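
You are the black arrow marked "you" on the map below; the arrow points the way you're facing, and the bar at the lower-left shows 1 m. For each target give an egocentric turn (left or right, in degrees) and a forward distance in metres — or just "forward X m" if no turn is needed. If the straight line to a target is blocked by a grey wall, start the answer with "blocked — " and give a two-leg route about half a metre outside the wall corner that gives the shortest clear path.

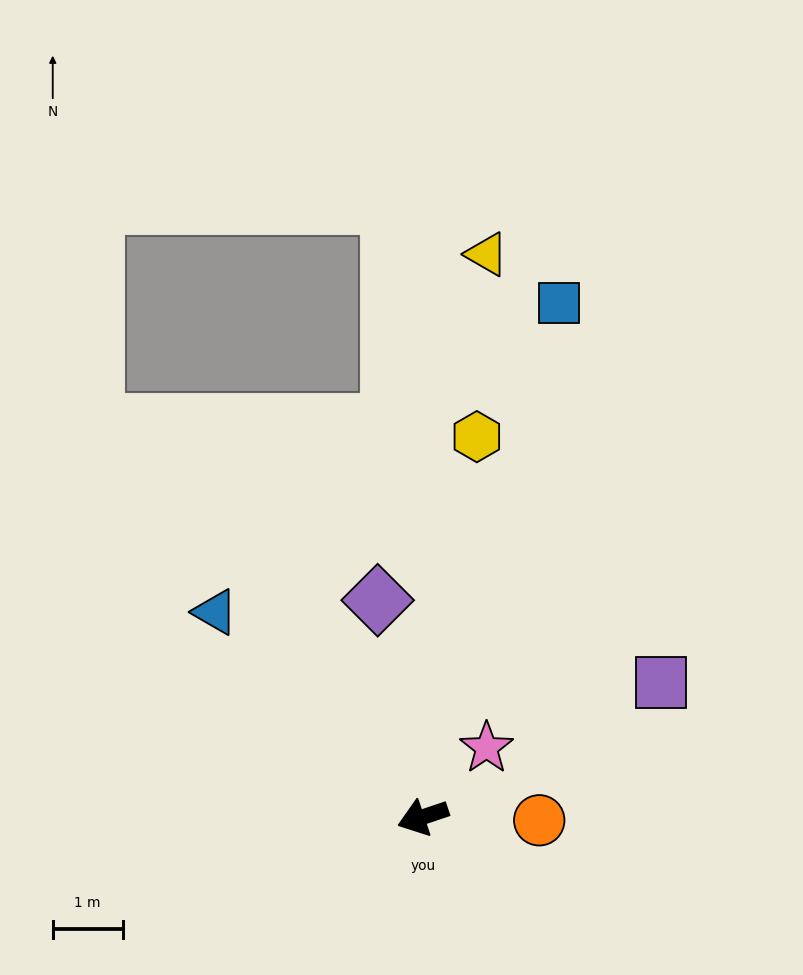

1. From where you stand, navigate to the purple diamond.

turn right 97°, forward 3.2 m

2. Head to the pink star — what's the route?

turn right 151°, forward 1.3 m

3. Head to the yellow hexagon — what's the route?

turn right 117°, forward 5.5 m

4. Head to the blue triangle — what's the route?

turn right 63°, forward 4.2 m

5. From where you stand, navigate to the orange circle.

turn left 160°, forward 1.7 m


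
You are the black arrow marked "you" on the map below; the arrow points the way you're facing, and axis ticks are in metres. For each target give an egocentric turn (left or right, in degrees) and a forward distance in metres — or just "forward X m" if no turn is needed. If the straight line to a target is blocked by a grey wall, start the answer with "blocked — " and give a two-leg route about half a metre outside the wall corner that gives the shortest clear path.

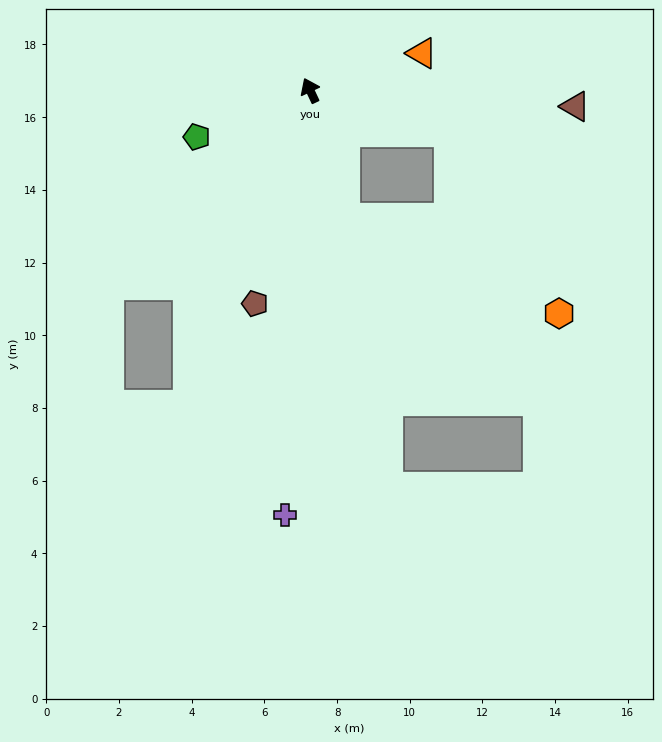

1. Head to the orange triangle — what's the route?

turn right 97°, forward 3.2 m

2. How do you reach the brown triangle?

turn right 119°, forward 7.3 m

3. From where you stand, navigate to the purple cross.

turn left 151°, forward 11.7 m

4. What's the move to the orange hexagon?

blocked — turn right 132°, forward 4.0 m, then turn right 42°, forward 5.8 m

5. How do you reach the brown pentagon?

turn left 140°, forward 6.1 m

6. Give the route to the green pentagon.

turn left 87°, forward 3.4 m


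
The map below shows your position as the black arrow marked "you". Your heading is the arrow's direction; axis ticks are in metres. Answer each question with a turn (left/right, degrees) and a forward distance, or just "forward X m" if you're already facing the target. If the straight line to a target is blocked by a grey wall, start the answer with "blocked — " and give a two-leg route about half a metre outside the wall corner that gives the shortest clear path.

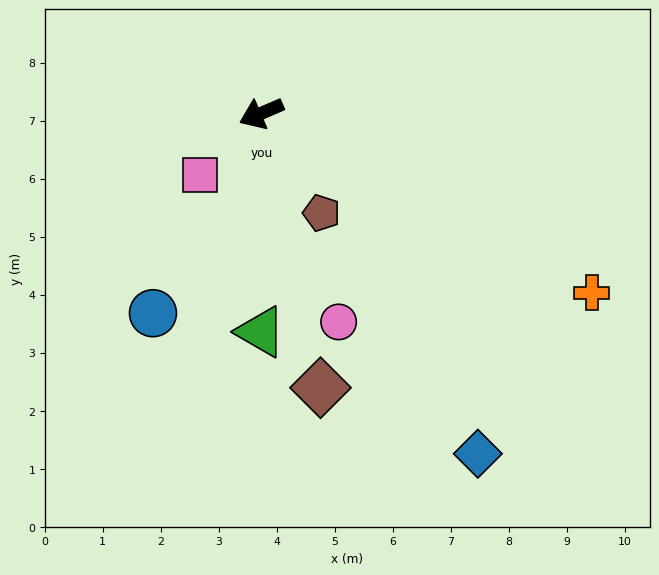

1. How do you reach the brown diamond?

turn left 79°, forward 4.8 m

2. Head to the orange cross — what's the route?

turn left 128°, forward 6.5 m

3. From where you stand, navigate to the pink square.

turn left 22°, forward 1.5 m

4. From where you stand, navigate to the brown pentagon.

turn left 98°, forward 2.0 m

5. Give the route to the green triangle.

turn left 67°, forward 3.8 m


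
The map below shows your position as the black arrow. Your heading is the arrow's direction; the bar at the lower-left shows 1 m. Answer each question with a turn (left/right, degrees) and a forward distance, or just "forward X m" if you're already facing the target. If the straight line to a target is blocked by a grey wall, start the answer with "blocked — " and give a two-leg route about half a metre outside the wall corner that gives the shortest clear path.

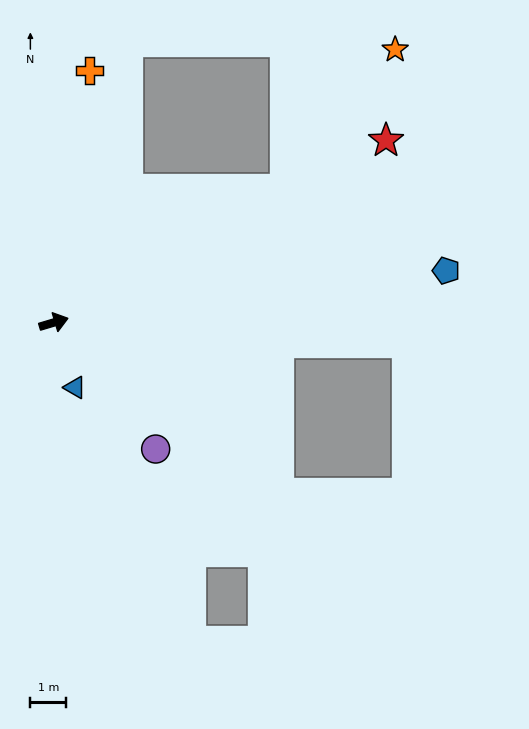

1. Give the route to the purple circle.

turn right 68°, forward 4.5 m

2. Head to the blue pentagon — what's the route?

turn right 9°, forward 11.0 m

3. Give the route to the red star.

turn left 12°, forward 10.6 m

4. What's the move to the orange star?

blocked — turn left 13°, forward 7.4 m, then turn left 22°, forward 5.0 m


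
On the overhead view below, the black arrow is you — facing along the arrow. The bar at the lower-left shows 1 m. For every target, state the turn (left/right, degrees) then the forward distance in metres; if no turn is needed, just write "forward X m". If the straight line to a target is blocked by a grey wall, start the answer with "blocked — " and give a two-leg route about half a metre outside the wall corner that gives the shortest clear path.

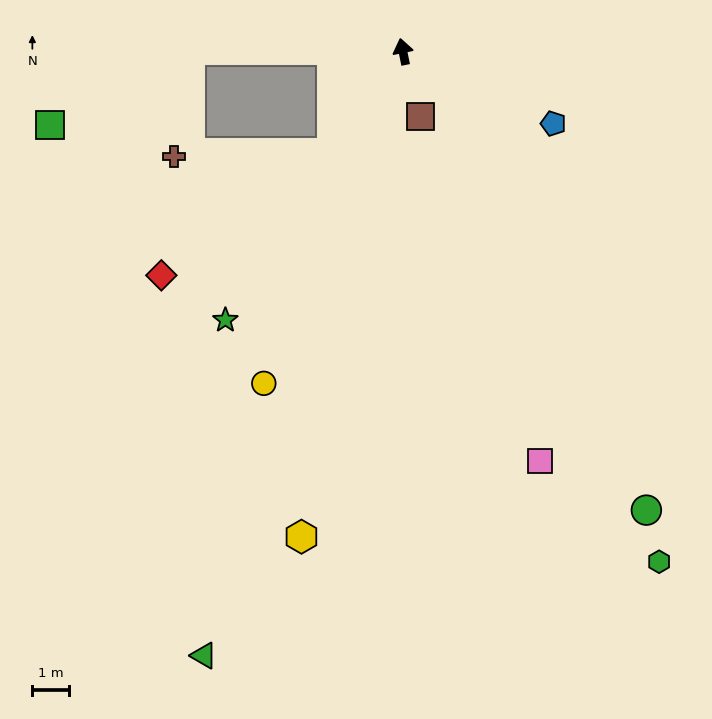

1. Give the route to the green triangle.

turn left 150°, forward 17.6 m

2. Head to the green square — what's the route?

blocked — turn left 78°, forward 5.9 m, then turn left 29°, forward 4.4 m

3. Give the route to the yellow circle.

turn left 146°, forward 9.9 m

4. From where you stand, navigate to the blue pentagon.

turn right 127°, forward 4.6 m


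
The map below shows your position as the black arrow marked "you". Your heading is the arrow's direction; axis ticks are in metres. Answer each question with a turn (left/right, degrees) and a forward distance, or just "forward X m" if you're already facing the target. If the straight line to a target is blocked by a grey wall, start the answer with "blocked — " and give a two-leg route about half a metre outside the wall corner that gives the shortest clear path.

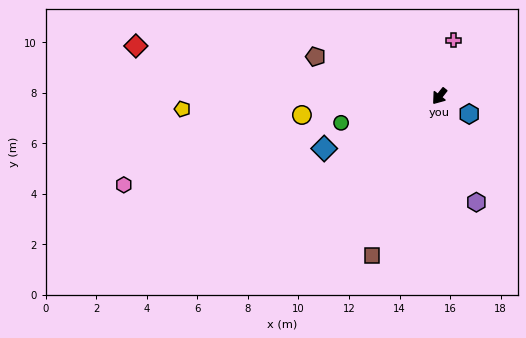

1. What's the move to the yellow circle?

turn right 44°, forward 5.5 m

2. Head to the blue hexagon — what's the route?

turn left 98°, forward 1.4 m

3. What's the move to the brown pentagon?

turn right 69°, forward 5.1 m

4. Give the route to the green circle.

turn right 36°, forward 4.0 m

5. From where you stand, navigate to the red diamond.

turn right 61°, forward 12.2 m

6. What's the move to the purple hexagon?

turn left 58°, forward 4.4 m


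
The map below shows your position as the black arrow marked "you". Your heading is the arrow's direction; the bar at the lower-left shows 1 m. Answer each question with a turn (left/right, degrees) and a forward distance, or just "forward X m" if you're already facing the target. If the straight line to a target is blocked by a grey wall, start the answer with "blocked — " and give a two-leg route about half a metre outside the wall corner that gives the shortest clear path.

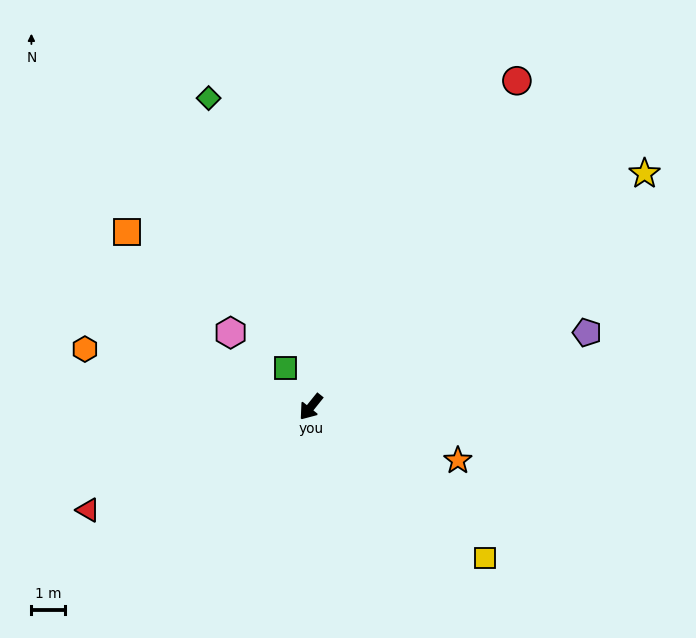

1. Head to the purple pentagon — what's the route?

turn left 144°, forward 8.4 m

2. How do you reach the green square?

turn right 108°, forward 1.4 m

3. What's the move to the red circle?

turn right 173°, forward 11.3 m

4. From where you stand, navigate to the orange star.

turn left 109°, forward 4.6 m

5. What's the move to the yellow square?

turn left 88°, forward 6.8 m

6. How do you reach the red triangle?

turn right 26°, forward 7.2 m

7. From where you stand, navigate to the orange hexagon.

turn right 66°, forward 6.9 m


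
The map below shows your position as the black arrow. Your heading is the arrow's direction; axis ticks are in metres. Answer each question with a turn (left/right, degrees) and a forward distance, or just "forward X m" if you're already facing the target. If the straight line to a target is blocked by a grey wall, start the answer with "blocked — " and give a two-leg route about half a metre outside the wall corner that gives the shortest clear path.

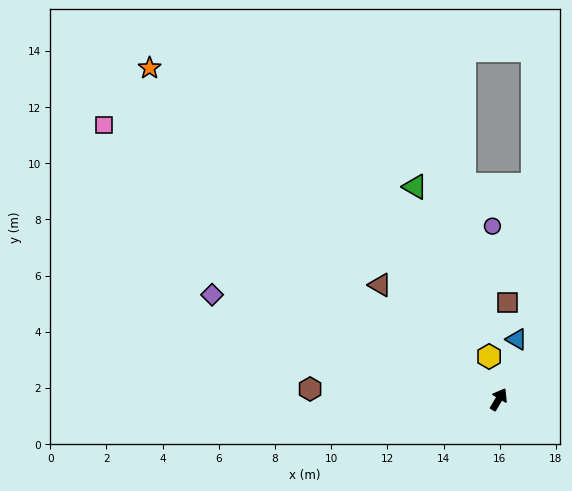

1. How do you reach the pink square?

turn left 86°, forward 17.1 m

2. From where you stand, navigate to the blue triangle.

turn left 14°, forward 2.2 m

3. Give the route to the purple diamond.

turn left 101°, forward 10.9 m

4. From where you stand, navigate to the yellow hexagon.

turn left 43°, forward 1.6 m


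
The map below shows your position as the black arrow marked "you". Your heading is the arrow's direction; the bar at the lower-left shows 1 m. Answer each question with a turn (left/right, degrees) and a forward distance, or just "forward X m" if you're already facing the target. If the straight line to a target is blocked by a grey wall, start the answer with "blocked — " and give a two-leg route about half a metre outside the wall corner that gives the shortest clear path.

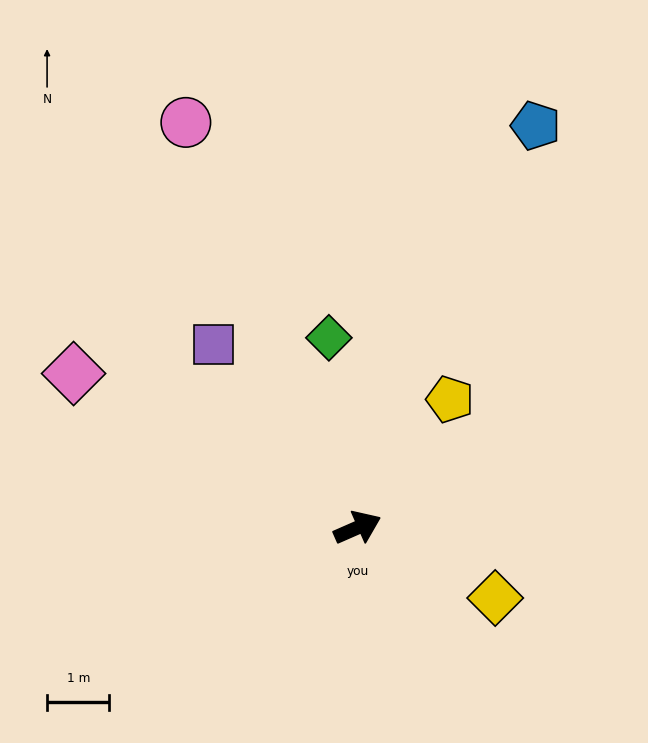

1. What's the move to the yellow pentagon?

turn left 31°, forward 2.5 m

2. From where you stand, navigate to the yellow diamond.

turn right 51°, forward 2.5 m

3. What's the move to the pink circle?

turn left 89°, forward 7.1 m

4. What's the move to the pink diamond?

turn left 128°, forward 5.2 m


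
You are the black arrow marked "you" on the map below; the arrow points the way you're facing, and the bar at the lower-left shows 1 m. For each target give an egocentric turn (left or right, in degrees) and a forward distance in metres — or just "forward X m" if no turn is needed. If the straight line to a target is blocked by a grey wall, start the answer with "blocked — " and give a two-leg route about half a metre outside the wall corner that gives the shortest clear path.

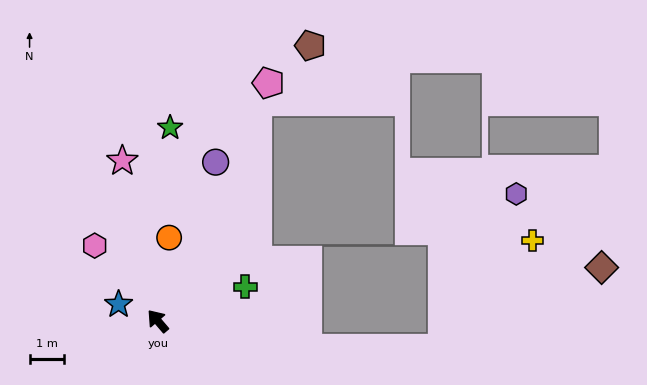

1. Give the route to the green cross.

turn right 109°, forward 2.8 m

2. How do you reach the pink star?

turn right 28°, forward 4.8 m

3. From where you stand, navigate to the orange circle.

turn right 48°, forward 2.5 m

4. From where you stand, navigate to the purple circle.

turn right 61°, forward 5.0 m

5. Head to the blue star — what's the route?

turn left 27°, forward 1.2 m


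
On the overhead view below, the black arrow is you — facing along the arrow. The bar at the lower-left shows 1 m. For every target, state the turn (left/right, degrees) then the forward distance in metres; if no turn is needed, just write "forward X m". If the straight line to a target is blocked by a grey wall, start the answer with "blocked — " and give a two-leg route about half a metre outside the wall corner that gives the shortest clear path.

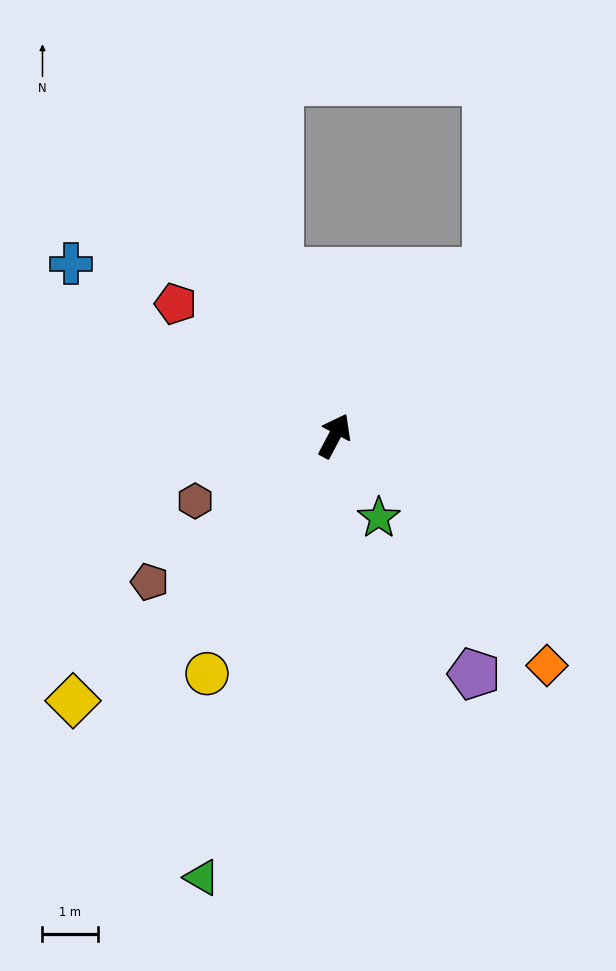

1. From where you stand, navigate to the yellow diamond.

turn left 163°, forward 6.7 m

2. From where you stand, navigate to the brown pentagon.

turn left 156°, forward 4.3 m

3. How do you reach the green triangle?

turn right 169°, forward 8.3 m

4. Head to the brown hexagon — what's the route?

turn left 143°, forward 2.8 m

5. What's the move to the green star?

turn right 124°, forward 1.7 m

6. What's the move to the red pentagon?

turn left 78°, forward 3.7 m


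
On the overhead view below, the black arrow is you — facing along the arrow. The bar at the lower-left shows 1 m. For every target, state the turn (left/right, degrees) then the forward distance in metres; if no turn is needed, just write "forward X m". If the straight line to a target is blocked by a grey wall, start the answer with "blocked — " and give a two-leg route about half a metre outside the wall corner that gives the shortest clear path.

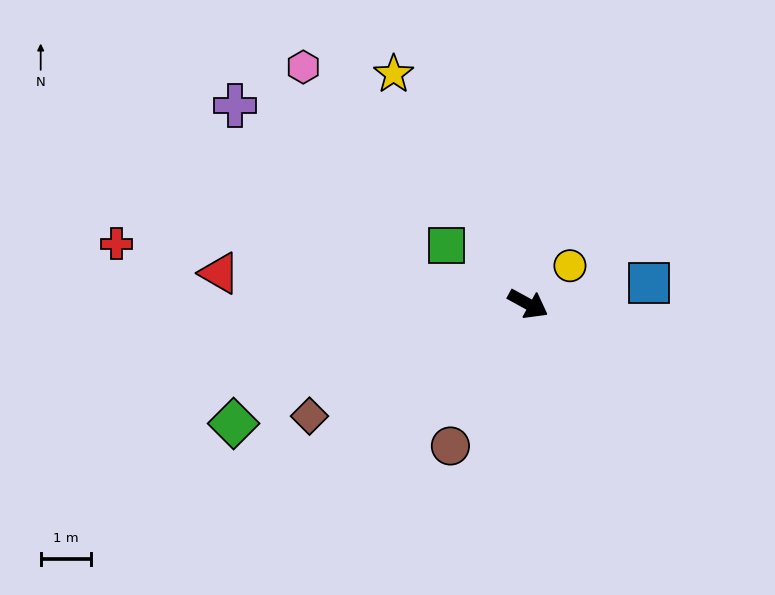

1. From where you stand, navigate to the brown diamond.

turn right 124°, forward 4.9 m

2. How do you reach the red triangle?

turn right 157°, forward 6.2 m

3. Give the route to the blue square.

turn left 39°, forward 2.4 m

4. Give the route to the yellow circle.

turn left 71°, forward 1.1 m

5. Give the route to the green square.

turn left 173°, forward 2.0 m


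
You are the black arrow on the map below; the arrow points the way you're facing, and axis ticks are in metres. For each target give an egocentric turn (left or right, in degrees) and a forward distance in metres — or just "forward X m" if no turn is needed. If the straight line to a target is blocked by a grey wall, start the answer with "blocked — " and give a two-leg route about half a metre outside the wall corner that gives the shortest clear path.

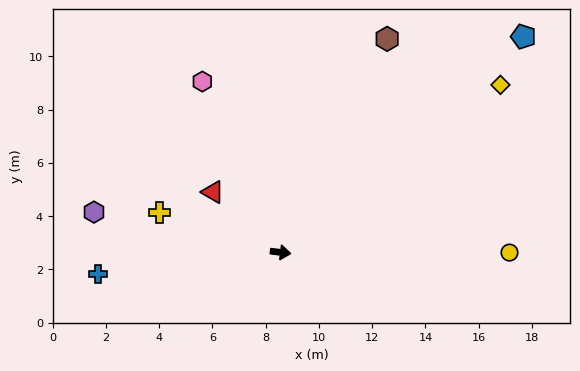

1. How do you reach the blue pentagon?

turn left 49°, forward 12.2 m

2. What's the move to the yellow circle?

turn left 7°, forward 8.6 m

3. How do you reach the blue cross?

turn right 166°, forward 6.9 m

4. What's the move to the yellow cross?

turn left 169°, forward 4.8 m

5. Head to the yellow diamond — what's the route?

turn left 44°, forward 10.4 m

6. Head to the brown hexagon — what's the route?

turn left 70°, forward 9.0 m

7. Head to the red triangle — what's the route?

turn left 145°, forward 3.4 m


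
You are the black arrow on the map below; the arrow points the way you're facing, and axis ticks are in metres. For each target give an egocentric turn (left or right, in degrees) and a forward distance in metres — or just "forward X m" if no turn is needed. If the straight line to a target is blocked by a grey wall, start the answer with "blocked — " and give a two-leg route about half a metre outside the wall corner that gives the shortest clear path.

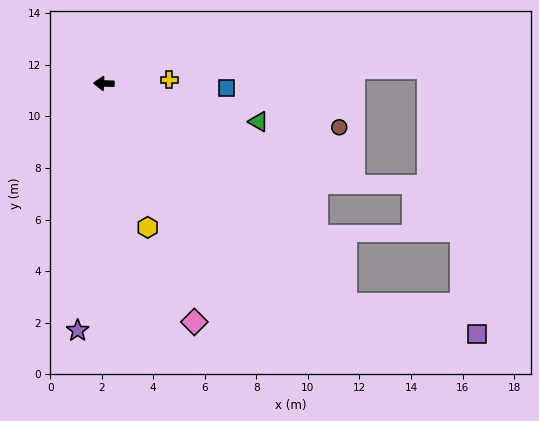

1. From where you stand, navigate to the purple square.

blocked — turn left 140°, forward 12.7 m, then turn left 29°, forward 5.2 m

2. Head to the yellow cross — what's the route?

turn right 175°, forward 2.5 m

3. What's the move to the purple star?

turn left 86°, forward 9.6 m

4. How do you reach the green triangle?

turn left 168°, forward 6.2 m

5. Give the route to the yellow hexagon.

turn left 109°, forward 5.8 m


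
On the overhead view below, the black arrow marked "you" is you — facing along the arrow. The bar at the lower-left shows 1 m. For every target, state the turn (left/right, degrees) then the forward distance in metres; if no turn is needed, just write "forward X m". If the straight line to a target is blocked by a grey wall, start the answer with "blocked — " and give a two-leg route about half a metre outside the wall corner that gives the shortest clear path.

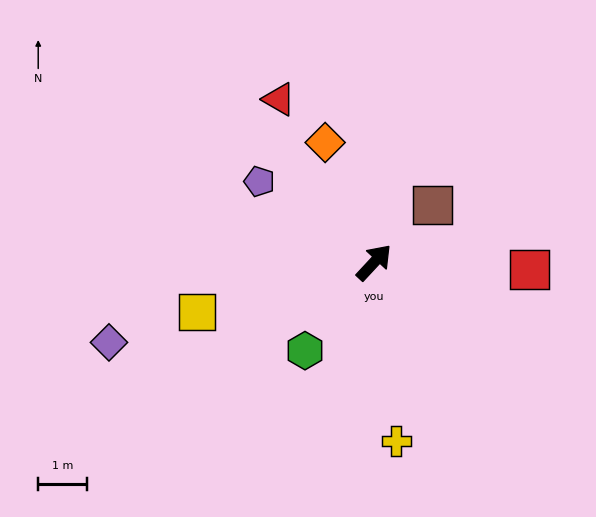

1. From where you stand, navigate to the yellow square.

turn left 148°, forward 3.8 m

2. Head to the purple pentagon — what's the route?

turn left 98°, forward 2.9 m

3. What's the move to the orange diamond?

turn left 65°, forward 2.7 m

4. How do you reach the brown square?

turn right 3°, forward 1.7 m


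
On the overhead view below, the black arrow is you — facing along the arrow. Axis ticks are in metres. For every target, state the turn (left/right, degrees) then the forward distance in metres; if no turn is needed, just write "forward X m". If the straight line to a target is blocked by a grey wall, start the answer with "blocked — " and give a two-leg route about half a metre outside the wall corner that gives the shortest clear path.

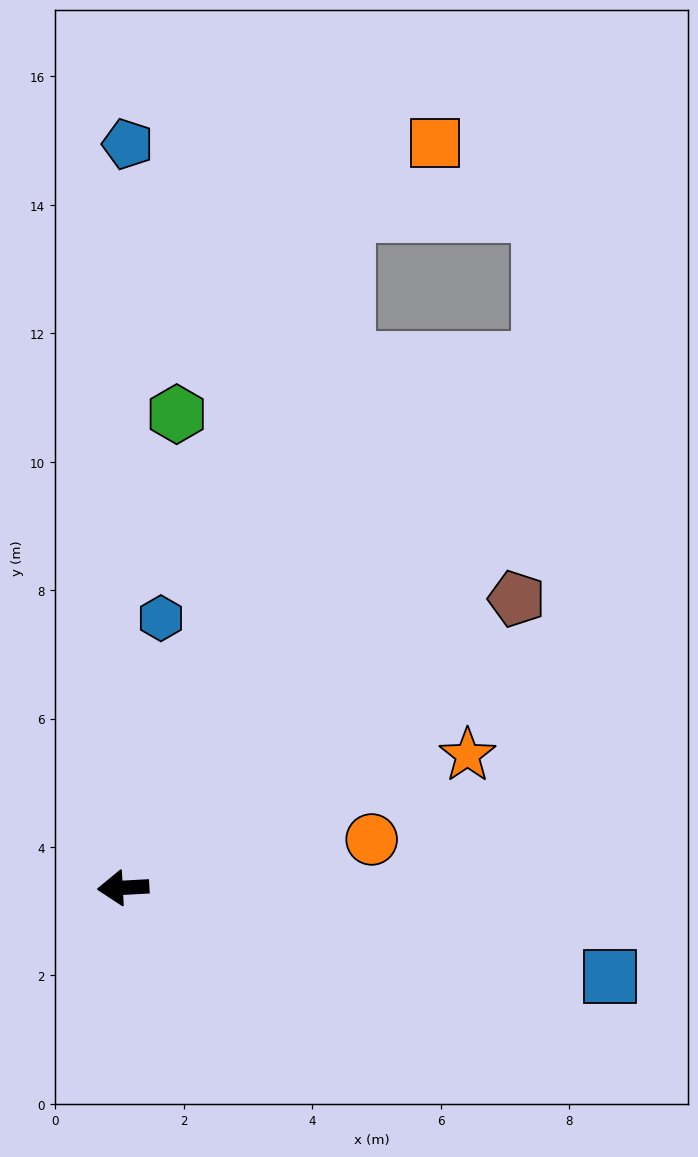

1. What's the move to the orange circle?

turn right 172°, forward 3.9 m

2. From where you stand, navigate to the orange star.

turn right 162°, forward 5.7 m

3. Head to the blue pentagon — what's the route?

turn right 93°, forward 11.6 m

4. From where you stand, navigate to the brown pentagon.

turn right 147°, forward 7.6 m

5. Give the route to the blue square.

turn left 167°, forward 7.7 m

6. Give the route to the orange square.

blocked — turn right 112°, forward 11.0 m, then turn right 31°, forward 1.8 m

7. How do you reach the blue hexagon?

turn right 101°, forward 4.2 m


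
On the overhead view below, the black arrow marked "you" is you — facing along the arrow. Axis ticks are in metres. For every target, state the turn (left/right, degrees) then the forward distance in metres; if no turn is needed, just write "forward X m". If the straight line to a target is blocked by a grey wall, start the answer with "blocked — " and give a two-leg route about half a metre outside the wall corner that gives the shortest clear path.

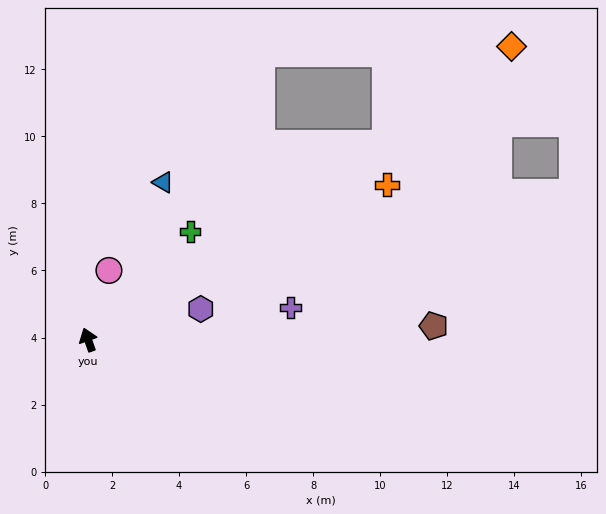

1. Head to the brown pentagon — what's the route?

turn right 107°, forward 10.3 m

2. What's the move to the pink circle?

turn right 36°, forward 2.2 m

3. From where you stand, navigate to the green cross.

turn right 63°, forward 4.4 m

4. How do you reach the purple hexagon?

turn right 94°, forward 3.5 m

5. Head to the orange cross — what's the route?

turn right 82°, forward 10.0 m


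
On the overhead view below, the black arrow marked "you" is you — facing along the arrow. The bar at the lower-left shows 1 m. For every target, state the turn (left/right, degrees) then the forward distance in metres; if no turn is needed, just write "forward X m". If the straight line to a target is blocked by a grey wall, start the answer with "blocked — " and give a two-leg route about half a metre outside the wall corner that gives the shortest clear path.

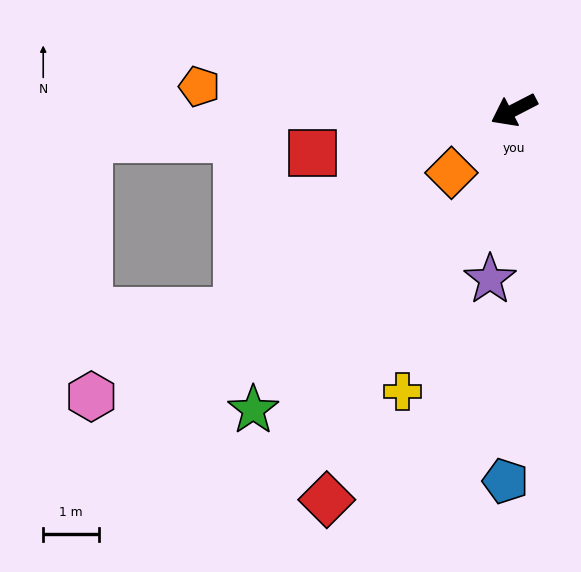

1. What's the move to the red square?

turn right 15°, forward 3.7 m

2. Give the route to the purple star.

turn left 55°, forward 3.1 m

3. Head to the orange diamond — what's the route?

turn left 18°, forward 1.6 m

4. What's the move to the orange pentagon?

turn right 32°, forward 5.7 m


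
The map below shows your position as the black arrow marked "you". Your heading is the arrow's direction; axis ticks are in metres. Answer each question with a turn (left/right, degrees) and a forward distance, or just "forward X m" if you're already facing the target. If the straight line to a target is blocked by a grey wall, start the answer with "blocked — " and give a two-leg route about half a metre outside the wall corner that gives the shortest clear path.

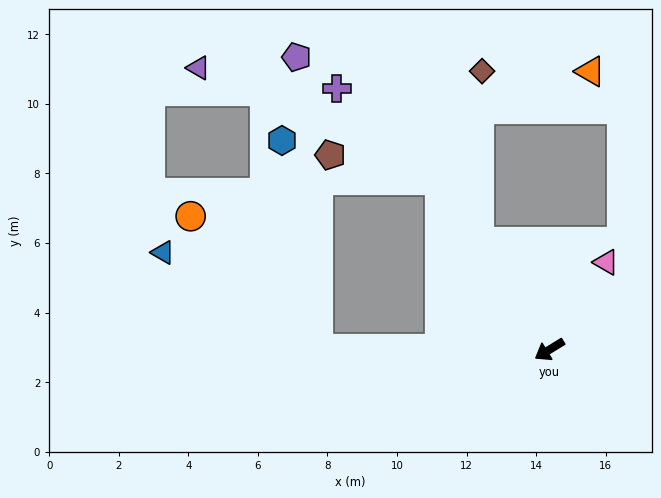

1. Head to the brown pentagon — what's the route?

blocked — turn right 88°, forward 5.8 m, then turn left 44°, forward 3.2 m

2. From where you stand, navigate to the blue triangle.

blocked — turn right 32°, forward 6.6 m, then turn right 31°, forward 5.3 m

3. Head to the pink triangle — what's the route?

turn right 154°, forward 3.0 m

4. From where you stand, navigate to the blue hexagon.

blocked — turn right 32°, forward 6.6 m, then turn right 79°, forward 6.1 m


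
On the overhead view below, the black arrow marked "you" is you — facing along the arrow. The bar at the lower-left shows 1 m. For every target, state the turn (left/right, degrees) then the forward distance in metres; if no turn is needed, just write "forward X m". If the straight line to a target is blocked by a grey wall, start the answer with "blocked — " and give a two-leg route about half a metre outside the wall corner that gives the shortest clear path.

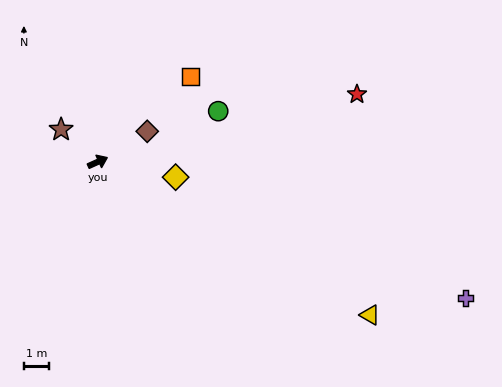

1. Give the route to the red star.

turn right 10°, forward 10.7 m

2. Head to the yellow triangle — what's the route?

turn right 54°, forward 12.5 m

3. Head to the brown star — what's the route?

turn left 114°, forward 2.0 m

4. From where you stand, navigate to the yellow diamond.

turn right 35°, forward 3.2 m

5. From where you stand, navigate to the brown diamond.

turn left 7°, forward 2.3 m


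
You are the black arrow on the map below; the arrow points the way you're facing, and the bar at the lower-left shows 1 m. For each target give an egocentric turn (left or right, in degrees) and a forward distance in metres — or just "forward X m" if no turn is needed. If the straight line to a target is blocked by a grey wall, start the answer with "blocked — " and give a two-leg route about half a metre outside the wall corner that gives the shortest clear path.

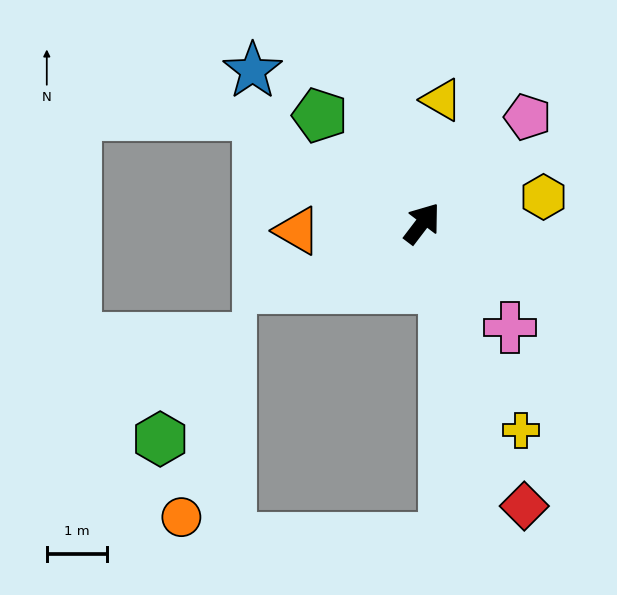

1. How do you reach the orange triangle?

turn left 131°, forward 2.1 m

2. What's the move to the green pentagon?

turn left 81°, forward 2.5 m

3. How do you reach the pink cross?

turn right 103°, forward 2.3 m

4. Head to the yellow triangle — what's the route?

turn left 28°, forward 2.1 m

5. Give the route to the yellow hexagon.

turn right 40°, forward 2.1 m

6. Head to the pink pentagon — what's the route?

turn right 7°, forward 2.5 m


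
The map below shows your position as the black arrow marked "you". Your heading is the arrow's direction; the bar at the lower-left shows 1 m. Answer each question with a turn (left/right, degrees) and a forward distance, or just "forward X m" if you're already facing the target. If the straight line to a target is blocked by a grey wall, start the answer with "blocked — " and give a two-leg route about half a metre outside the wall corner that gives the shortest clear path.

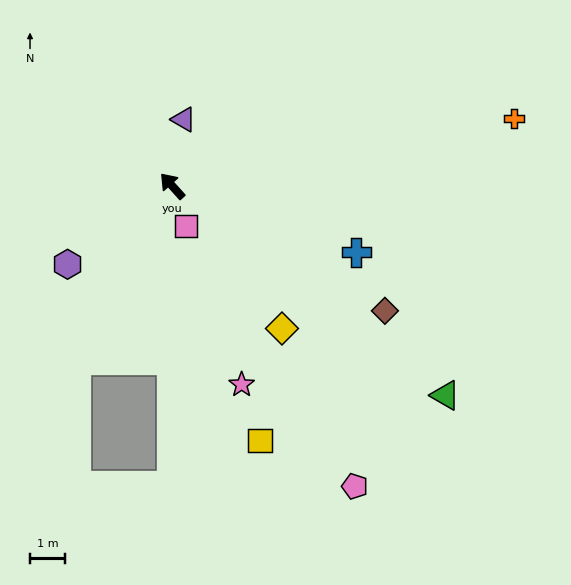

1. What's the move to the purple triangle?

turn right 52°, forward 1.9 m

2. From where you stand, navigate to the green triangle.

turn right 169°, forward 9.8 m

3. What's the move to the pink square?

turn left 157°, forward 1.2 m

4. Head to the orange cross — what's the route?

turn right 121°, forward 9.9 m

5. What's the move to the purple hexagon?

turn left 85°, forward 3.7 m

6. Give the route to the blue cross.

turn right 152°, forward 5.6 m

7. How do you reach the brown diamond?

turn right 162°, forward 7.0 m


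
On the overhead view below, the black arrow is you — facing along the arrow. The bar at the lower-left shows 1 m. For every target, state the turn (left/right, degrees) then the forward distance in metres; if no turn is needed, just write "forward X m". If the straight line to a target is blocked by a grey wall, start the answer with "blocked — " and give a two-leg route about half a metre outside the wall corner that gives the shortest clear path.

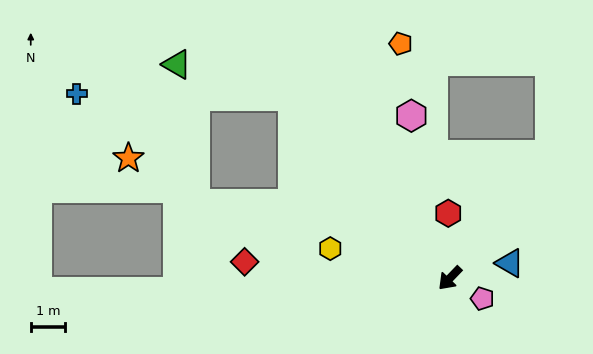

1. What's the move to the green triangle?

blocked — turn right 95°, forward 7.0 m, then turn left 33°, forward 3.5 m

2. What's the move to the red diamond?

turn right 51°, forward 6.0 m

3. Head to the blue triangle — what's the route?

turn left 148°, forward 1.8 m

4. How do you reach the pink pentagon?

turn left 102°, forward 1.1 m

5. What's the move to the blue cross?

blocked — turn right 95°, forward 7.0 m, then turn left 48°, forward 6.3 m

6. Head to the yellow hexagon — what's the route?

turn right 60°, forward 3.6 m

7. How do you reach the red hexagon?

turn right 135°, forward 1.9 m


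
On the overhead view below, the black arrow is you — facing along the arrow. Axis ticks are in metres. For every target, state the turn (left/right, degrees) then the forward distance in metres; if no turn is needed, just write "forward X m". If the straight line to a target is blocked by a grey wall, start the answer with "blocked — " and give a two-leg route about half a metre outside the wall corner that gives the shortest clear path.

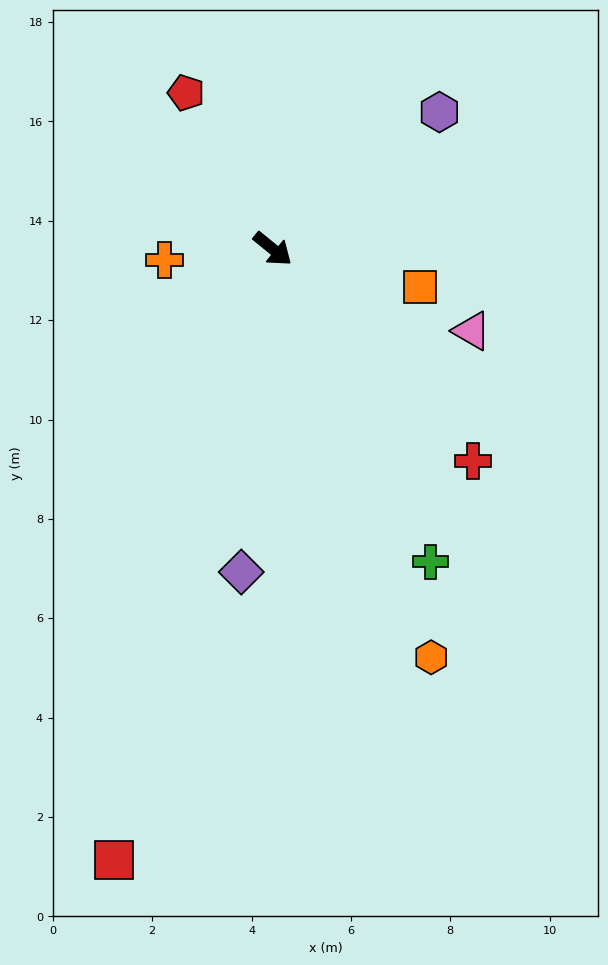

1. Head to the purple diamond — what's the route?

turn right 56°, forward 6.5 m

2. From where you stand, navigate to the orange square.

turn left 25°, forward 3.1 m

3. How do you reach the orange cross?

turn right 135°, forward 2.2 m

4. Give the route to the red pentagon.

turn left 158°, forward 3.6 m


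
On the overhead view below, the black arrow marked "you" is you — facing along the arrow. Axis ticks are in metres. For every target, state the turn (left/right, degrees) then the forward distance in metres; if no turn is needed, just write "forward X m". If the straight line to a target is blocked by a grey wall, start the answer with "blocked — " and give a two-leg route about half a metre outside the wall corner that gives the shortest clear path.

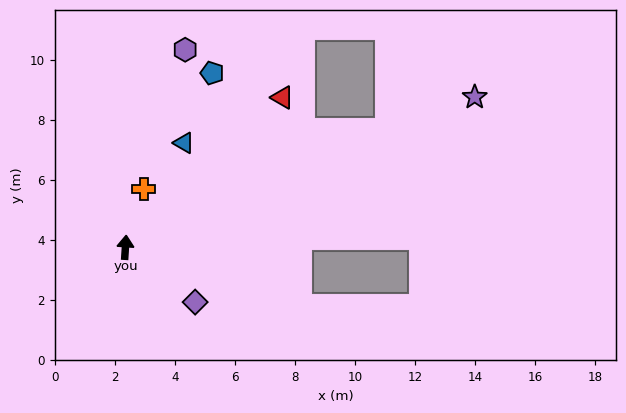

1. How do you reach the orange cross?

turn right 14°, forward 2.0 m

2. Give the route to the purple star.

turn right 63°, forward 12.7 m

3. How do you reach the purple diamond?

turn right 124°, forward 3.0 m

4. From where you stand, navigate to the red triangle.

turn right 43°, forward 7.2 m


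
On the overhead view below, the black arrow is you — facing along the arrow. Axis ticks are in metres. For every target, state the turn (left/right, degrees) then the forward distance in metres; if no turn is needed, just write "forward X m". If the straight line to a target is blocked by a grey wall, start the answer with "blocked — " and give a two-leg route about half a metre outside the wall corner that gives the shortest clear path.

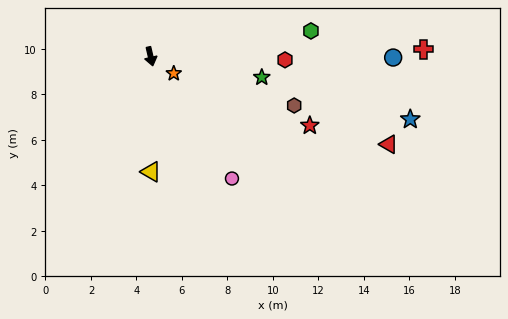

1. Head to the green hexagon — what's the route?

turn left 86°, forward 7.1 m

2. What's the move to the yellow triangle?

turn right 13°, forward 5.1 m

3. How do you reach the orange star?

turn left 41°, forward 1.3 m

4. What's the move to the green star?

turn left 66°, forward 5.0 m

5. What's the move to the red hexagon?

turn left 76°, forward 5.9 m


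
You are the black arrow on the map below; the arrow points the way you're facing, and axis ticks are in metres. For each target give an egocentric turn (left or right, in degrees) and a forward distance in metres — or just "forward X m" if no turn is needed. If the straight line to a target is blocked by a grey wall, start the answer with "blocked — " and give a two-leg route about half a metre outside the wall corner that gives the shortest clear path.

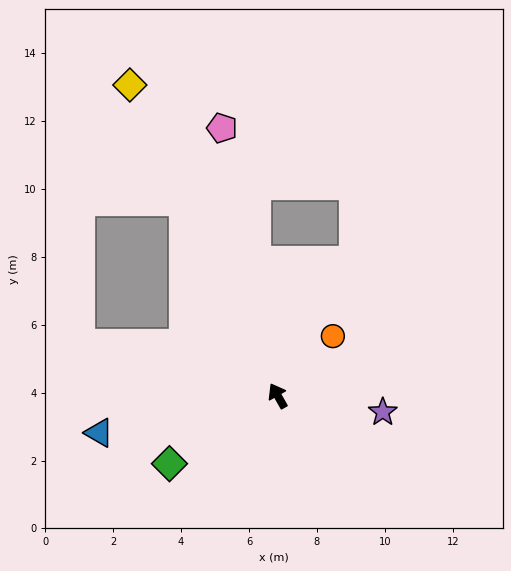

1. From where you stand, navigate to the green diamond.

turn left 93°, forward 3.8 m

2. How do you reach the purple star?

turn right 128°, forward 3.1 m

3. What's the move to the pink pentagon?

turn right 18°, forward 8.0 m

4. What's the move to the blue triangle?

turn left 72°, forward 5.4 m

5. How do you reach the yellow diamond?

turn right 4°, forward 10.1 m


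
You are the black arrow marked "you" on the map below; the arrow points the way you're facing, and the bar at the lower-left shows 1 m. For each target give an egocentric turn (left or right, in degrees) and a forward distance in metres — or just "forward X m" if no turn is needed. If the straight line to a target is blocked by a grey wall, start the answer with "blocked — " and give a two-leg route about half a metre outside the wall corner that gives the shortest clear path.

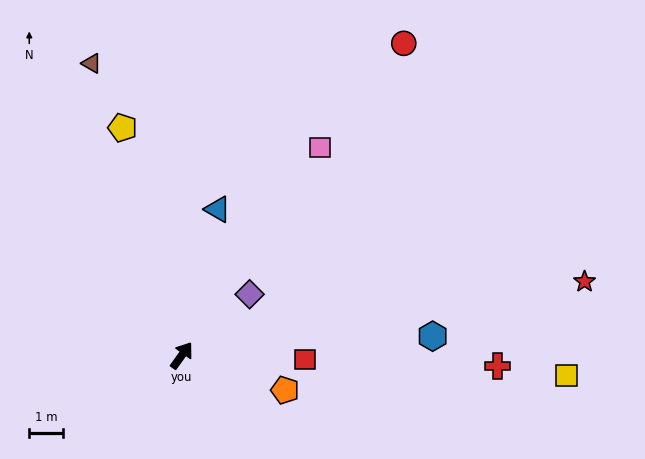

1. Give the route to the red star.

turn right 44°, forward 12.3 m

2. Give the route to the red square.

turn right 56°, forward 3.7 m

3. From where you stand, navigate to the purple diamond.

turn right 12°, forward 2.7 m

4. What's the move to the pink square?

forward 7.5 m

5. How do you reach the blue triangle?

turn left 22°, forward 4.5 m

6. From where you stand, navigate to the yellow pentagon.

turn left 50°, forward 7.1 m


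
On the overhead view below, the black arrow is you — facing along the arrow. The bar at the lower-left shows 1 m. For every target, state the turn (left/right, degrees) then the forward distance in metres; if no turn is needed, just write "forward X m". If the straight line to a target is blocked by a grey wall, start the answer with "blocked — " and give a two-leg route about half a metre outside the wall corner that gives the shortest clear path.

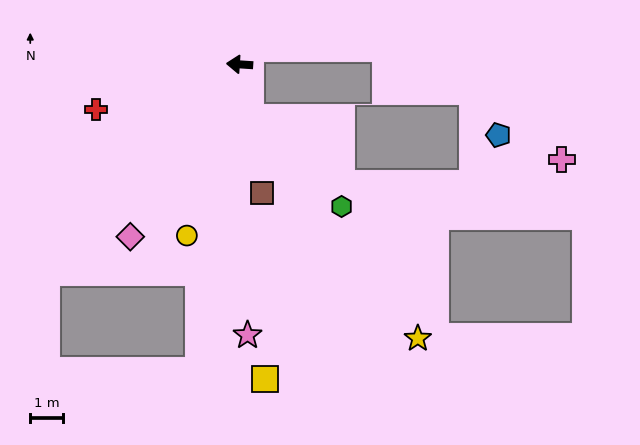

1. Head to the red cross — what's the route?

turn left 21°, forward 4.6 m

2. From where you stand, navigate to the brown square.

turn left 103°, forward 4.0 m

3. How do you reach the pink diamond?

turn left 61°, forward 6.2 m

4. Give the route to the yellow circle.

turn left 77°, forward 5.5 m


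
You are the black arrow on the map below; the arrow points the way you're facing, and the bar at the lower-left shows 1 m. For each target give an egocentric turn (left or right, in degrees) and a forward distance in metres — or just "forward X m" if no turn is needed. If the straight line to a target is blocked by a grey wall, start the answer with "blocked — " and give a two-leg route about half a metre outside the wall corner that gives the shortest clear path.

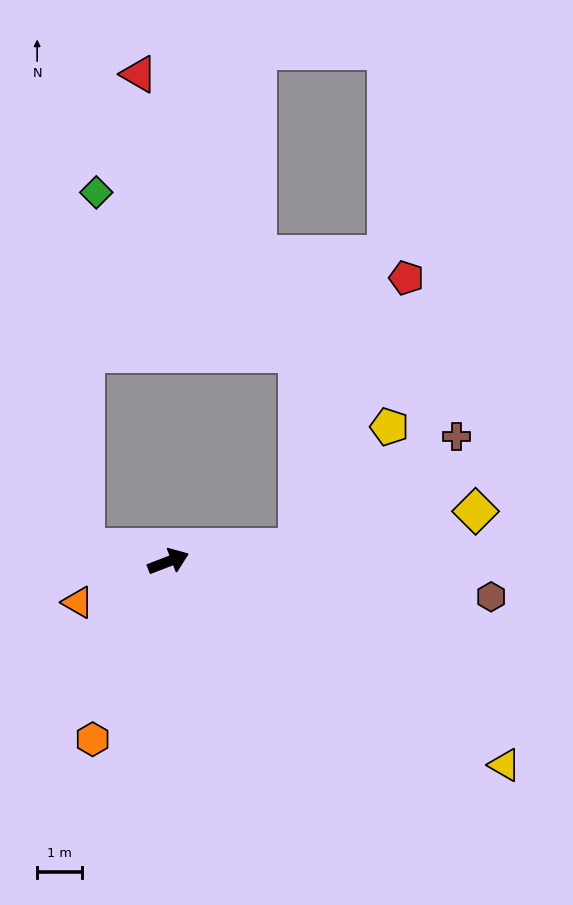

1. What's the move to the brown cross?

blocked — turn right 15°, forward 2.9 m, then turn left 29°, forward 4.3 m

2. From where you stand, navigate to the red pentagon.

blocked — turn right 15°, forward 2.9 m, then turn left 62°, forward 6.5 m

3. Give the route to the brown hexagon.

turn right 27°, forward 7.2 m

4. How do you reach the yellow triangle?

turn right 52°, forward 8.8 m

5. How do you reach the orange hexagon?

turn right 134°, forward 4.3 m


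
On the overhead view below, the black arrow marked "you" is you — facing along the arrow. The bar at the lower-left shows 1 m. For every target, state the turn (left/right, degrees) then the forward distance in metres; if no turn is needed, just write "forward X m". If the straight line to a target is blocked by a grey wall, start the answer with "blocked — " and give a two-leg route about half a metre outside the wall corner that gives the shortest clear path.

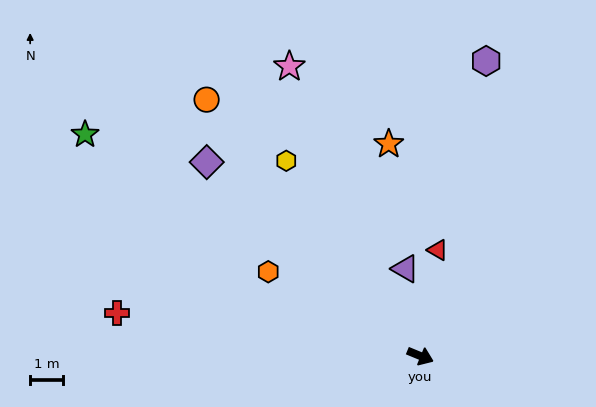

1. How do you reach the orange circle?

turn left 152°, forward 10.2 m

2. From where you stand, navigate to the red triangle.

turn left 103°, forward 3.3 m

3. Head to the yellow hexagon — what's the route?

turn left 147°, forward 7.3 m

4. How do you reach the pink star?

turn left 137°, forward 9.7 m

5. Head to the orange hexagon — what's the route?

turn left 173°, forward 5.3 m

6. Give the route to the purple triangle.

turn left 122°, forward 2.7 m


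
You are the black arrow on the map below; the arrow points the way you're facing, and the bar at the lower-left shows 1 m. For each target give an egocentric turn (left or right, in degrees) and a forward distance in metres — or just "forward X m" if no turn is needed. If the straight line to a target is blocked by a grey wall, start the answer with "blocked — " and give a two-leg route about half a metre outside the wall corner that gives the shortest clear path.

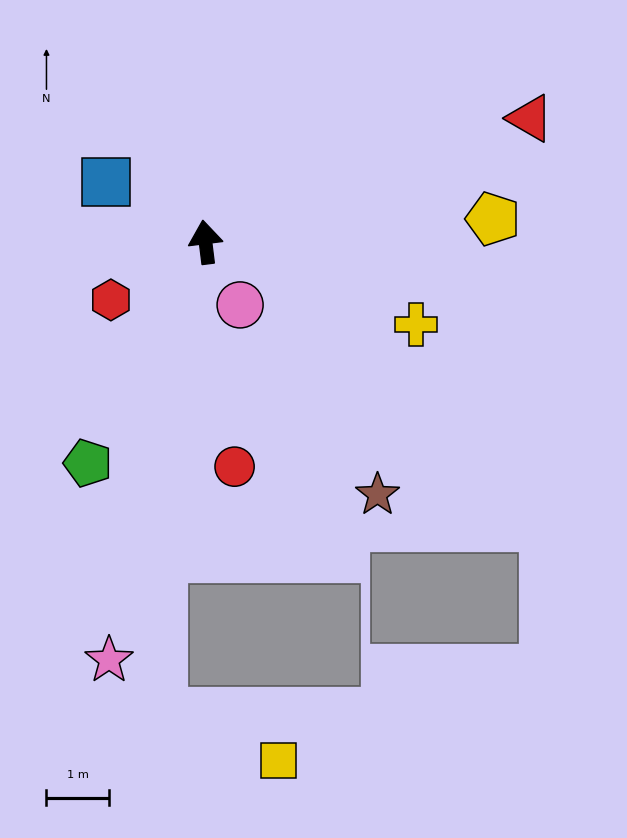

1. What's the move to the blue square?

turn left 52°, forward 1.9 m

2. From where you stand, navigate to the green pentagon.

turn left 145°, forward 4.0 m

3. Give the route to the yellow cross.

turn right 118°, forward 3.6 m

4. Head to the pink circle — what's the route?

turn right 158°, forward 1.2 m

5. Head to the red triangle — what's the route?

turn right 76°, forward 5.6 m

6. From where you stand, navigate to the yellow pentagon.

turn right 92°, forward 4.6 m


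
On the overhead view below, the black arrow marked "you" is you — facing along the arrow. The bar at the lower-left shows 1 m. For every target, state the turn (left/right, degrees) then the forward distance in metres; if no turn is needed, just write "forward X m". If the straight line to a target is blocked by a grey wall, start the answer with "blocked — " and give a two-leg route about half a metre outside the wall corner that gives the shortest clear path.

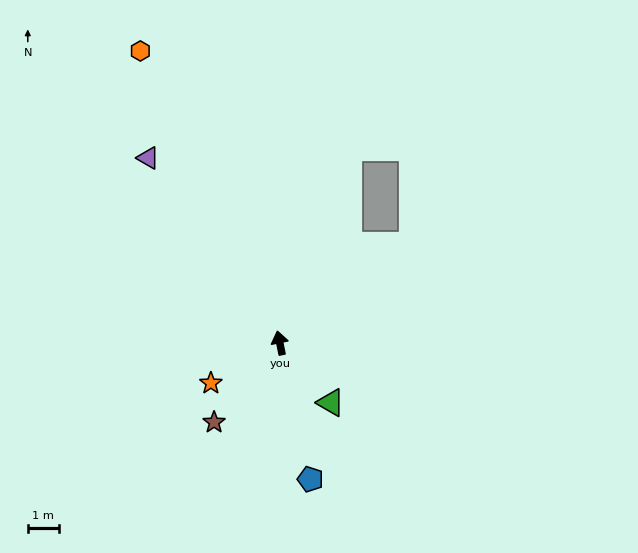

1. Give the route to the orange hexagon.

turn left 14°, forward 10.4 m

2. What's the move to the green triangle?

turn right 151°, forward 2.5 m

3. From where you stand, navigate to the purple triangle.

turn left 24°, forward 7.3 m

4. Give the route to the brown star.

turn left 129°, forward 3.3 m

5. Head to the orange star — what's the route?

turn left 109°, forward 2.6 m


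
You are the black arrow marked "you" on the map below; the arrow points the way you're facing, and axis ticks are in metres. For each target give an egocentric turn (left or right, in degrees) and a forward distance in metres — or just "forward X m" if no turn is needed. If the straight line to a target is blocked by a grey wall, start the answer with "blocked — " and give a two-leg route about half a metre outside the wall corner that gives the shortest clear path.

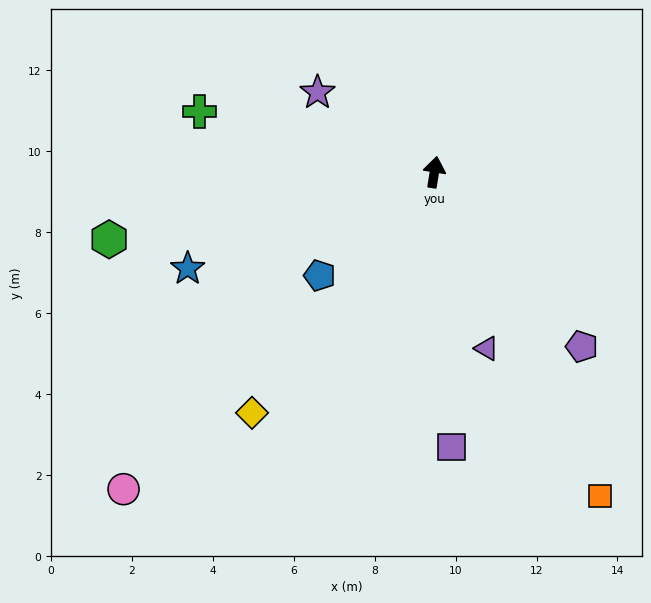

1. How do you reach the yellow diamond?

turn left 152°, forward 7.5 m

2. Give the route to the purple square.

turn right 167°, forward 6.8 m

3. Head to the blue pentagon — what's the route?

turn left 141°, forward 3.8 m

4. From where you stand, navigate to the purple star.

turn left 65°, forward 3.5 m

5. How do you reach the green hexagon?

turn left 111°, forward 8.2 m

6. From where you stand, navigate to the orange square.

turn right 144°, forward 9.0 m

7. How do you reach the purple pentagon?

turn right 131°, forward 5.6 m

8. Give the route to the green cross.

turn left 85°, forward 6.0 m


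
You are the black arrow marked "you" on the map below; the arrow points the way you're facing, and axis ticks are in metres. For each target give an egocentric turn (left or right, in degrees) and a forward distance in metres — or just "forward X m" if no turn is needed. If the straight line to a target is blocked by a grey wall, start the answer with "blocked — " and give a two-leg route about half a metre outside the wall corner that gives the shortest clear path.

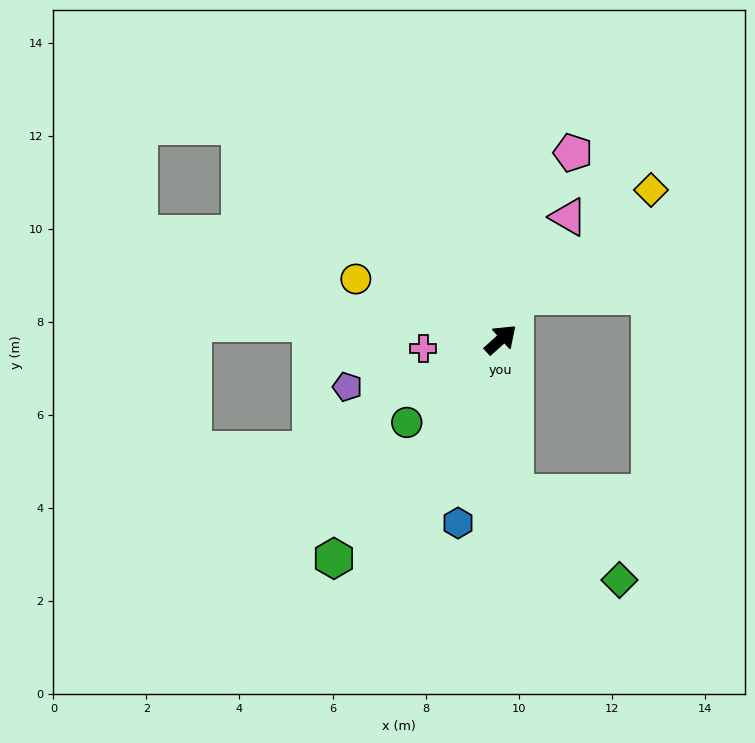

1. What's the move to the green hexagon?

turn right 169°, forward 5.9 m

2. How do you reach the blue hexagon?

turn right 145°, forward 4.1 m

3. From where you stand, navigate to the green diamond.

blocked — turn right 127°, forward 3.3 m, then turn left 46°, forward 2.9 m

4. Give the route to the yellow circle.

turn left 115°, forward 3.4 m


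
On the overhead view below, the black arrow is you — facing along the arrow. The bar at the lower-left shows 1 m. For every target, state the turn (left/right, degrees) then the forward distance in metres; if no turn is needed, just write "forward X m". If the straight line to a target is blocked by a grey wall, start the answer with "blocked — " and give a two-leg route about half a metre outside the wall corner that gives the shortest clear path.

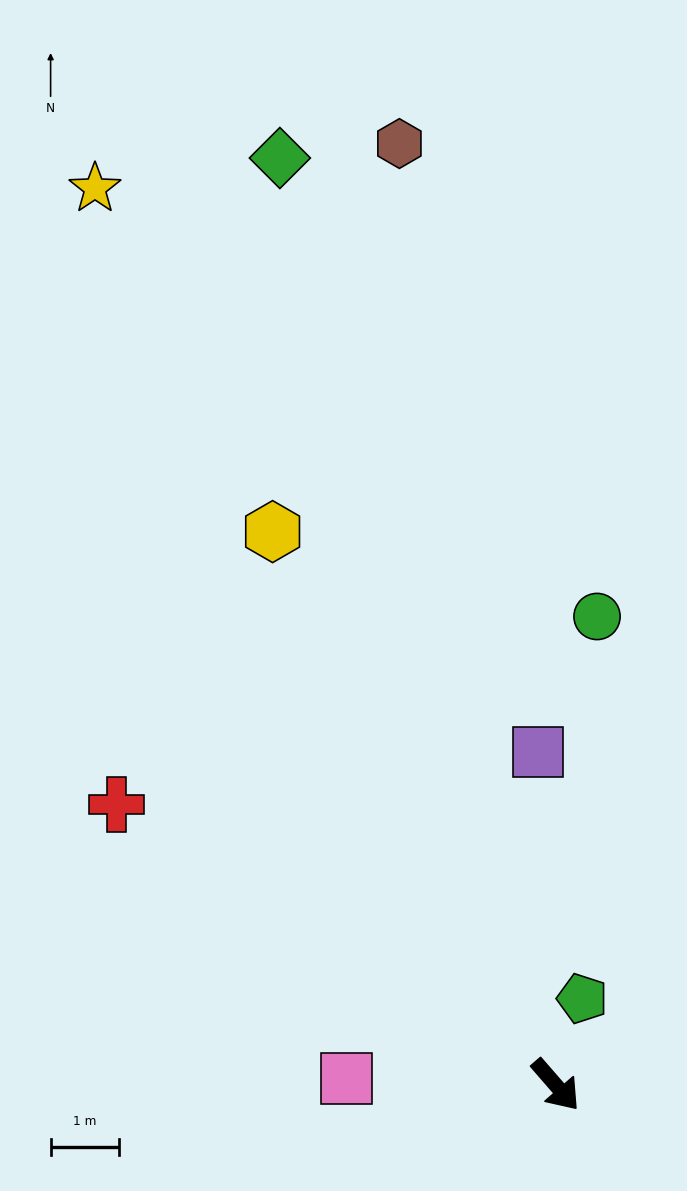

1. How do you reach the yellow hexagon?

turn left 166°, forward 9.1 m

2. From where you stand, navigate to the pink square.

turn right 133°, forward 3.1 m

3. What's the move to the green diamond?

turn left 156°, forward 14.2 m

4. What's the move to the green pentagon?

turn left 122°, forward 1.3 m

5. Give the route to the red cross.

turn right 164°, forward 7.6 m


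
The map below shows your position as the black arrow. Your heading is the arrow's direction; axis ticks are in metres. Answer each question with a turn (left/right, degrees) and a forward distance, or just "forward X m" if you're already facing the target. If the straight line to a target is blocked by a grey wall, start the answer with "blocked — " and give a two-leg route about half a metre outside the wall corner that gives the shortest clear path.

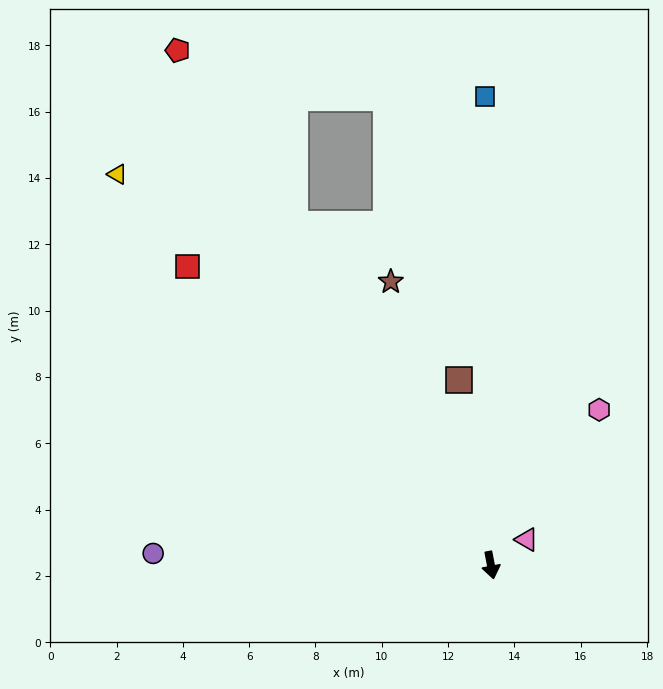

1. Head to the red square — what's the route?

turn right 145°, forward 12.8 m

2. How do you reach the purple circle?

turn right 103°, forward 10.2 m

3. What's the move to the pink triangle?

turn left 115°, forward 1.3 m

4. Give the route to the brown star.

turn right 171°, forward 9.1 m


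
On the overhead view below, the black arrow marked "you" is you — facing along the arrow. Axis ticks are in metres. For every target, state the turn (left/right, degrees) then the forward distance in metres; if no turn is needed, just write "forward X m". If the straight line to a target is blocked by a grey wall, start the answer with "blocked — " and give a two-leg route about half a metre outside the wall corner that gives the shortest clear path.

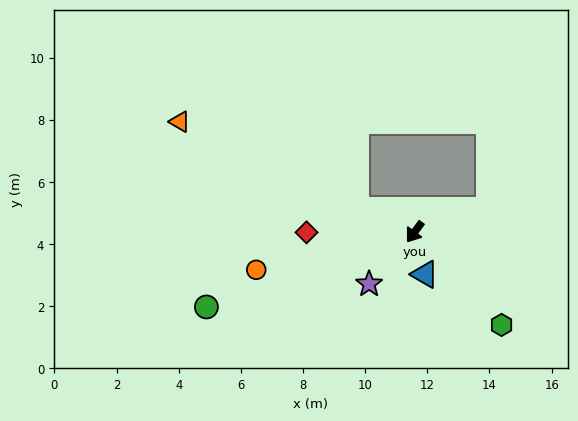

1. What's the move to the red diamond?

turn right 54°, forward 3.5 m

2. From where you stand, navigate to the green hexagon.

turn left 79°, forward 4.1 m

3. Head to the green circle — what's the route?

turn right 34°, forward 7.1 m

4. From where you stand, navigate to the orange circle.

turn right 40°, forward 5.2 m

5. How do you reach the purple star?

turn right 5°, forward 2.2 m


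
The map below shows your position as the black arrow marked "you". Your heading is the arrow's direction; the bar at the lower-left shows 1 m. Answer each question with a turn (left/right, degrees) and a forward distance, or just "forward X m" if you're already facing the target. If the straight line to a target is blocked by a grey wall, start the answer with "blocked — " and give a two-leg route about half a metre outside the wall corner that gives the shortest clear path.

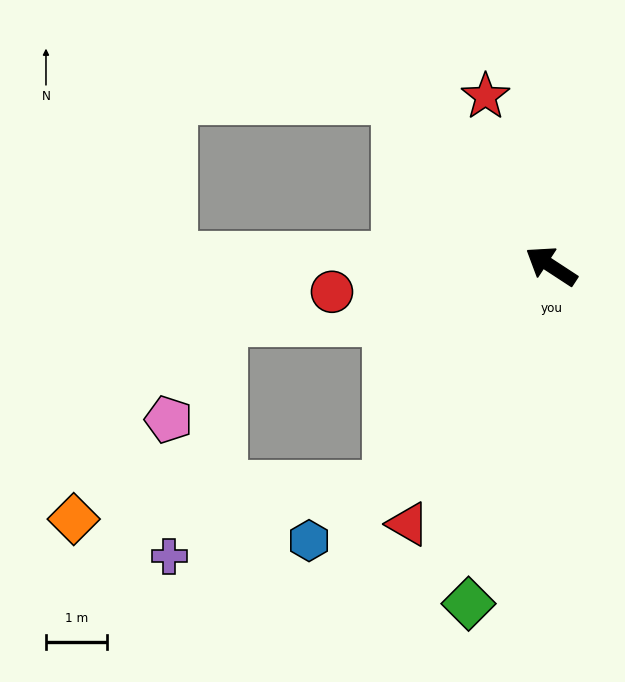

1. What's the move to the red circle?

turn left 40°, forward 3.6 m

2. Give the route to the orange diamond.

blocked — turn left 87°, forward 4.5 m, then turn right 48°, forward 5.2 m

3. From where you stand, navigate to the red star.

turn right 36°, forward 3.0 m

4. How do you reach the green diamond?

turn left 109°, forward 5.7 m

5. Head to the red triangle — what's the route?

turn left 94°, forward 4.9 m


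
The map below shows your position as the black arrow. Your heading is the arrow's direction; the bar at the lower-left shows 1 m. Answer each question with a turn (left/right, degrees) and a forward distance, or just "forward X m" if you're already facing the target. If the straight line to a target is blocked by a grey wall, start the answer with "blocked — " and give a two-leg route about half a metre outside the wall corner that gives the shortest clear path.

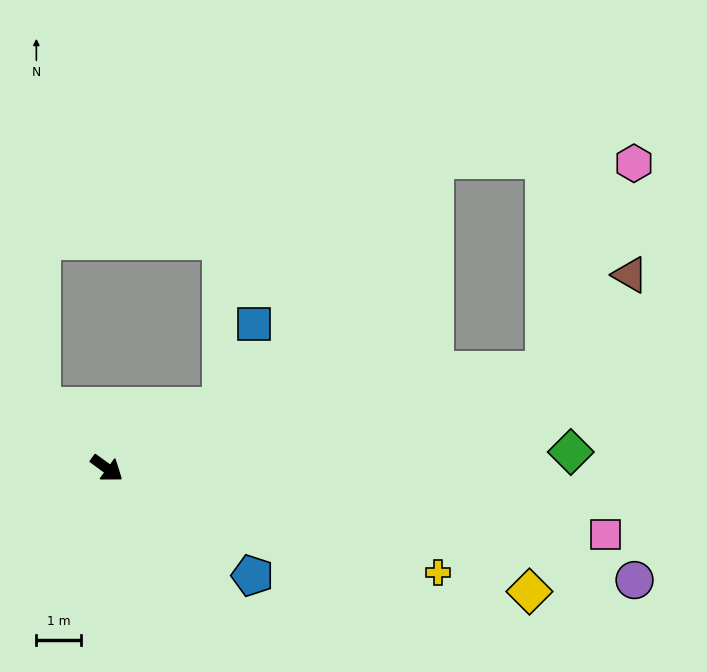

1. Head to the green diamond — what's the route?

turn left 38°, forward 10.5 m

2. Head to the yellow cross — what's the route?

turn left 19°, forward 7.9 m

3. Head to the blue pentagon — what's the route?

forward 4.1 m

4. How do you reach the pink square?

turn left 29°, forward 11.4 m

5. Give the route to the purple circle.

turn left 24°, forward 12.2 m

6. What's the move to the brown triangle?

blocked — turn left 49°, forward 10.1 m, then turn left 35°, forward 2.9 m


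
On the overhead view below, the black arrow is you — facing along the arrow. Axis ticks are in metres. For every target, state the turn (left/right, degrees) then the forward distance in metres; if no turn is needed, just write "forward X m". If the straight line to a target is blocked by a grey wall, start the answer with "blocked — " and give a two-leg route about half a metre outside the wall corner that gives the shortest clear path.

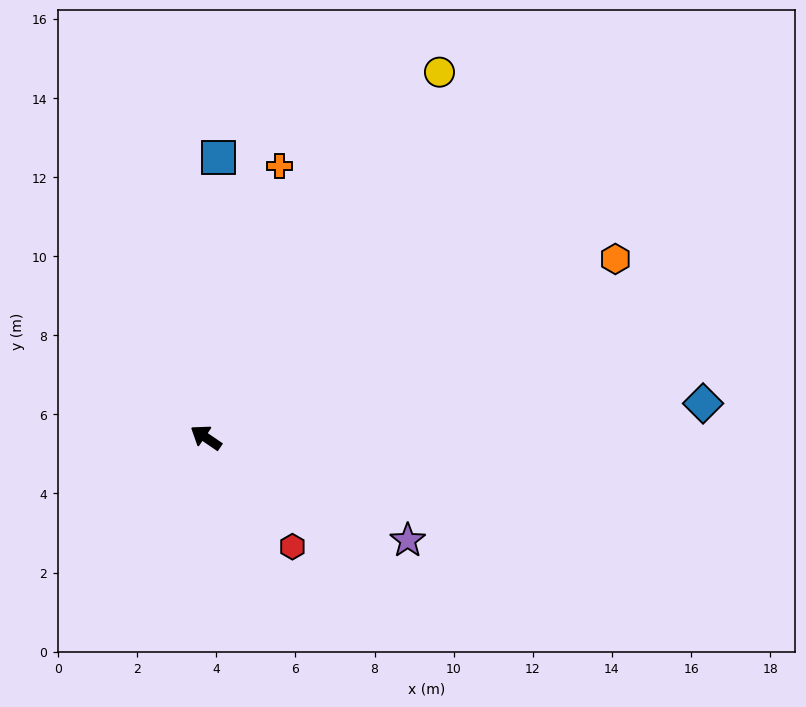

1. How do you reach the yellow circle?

turn right 88°, forward 11.0 m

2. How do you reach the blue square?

turn right 58°, forward 7.1 m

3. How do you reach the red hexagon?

turn left 163°, forward 3.5 m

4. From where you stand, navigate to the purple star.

turn right 173°, forward 5.7 m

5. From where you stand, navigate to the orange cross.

turn right 71°, forward 7.1 m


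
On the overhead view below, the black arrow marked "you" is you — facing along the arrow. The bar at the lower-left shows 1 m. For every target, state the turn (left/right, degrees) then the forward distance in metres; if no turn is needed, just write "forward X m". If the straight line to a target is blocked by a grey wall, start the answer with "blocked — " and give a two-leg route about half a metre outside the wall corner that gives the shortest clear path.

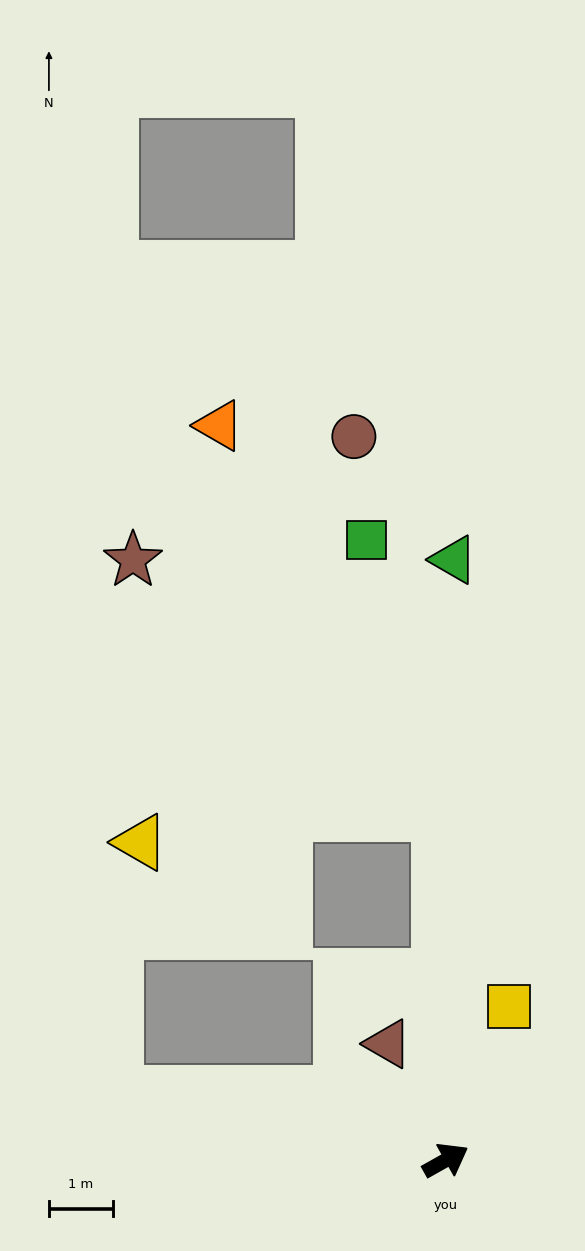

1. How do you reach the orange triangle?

blocked — turn left 62°, forward 5.4 m, then turn left 28°, forward 7.0 m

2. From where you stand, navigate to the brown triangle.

turn left 87°, forward 2.0 m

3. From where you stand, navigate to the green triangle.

turn left 60°, forward 9.4 m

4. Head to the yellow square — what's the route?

turn left 38°, forward 2.6 m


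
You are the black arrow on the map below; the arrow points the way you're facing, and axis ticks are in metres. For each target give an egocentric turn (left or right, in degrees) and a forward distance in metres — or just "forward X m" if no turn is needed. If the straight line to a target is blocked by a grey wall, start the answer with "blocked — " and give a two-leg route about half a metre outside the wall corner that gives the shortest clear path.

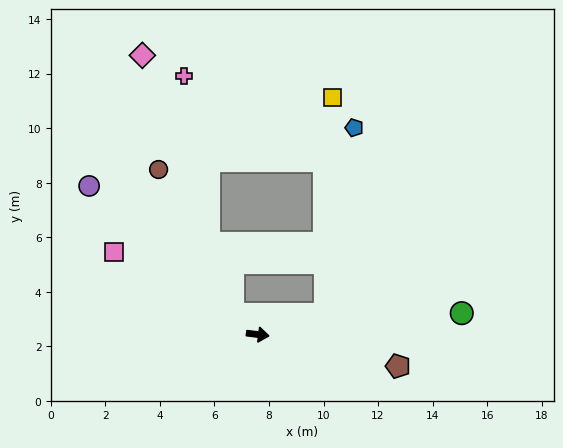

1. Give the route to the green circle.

turn left 13°, forward 7.5 m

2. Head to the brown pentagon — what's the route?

turn right 6°, forward 5.3 m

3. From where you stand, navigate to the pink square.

turn left 157°, forward 6.1 m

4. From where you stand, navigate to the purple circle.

turn left 146°, forward 8.2 m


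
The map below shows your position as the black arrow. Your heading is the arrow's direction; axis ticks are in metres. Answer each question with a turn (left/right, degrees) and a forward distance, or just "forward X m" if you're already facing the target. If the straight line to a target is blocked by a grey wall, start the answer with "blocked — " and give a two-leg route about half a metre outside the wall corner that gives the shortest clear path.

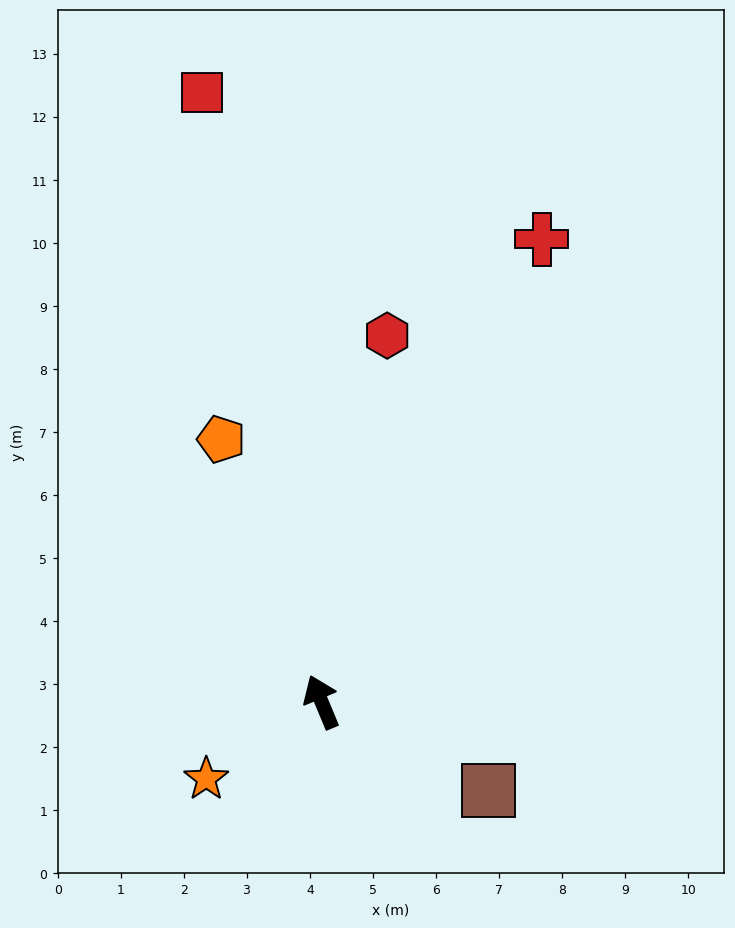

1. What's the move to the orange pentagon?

forward 4.5 m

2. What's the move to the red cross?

turn right 48°, forward 8.1 m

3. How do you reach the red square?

turn right 12°, forward 9.9 m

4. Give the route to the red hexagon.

turn right 33°, forward 5.9 m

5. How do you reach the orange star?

turn left 101°, forward 2.2 m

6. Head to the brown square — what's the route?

turn right 141°, forward 3.0 m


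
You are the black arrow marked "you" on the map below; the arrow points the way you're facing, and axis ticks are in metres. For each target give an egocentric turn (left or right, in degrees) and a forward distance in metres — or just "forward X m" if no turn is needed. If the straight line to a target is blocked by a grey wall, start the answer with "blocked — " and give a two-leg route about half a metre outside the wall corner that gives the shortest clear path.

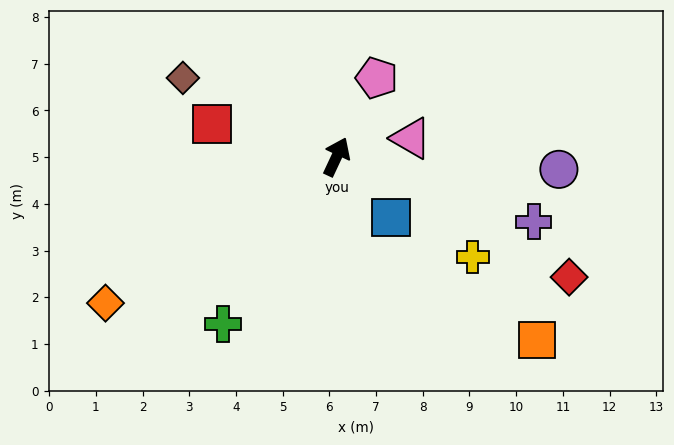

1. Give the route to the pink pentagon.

forward 1.9 m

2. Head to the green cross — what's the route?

turn left 171°, forward 4.3 m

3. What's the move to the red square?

turn left 100°, forward 2.8 m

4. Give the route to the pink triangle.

turn right 51°, forward 1.6 m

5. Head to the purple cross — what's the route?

turn right 83°, forward 4.4 m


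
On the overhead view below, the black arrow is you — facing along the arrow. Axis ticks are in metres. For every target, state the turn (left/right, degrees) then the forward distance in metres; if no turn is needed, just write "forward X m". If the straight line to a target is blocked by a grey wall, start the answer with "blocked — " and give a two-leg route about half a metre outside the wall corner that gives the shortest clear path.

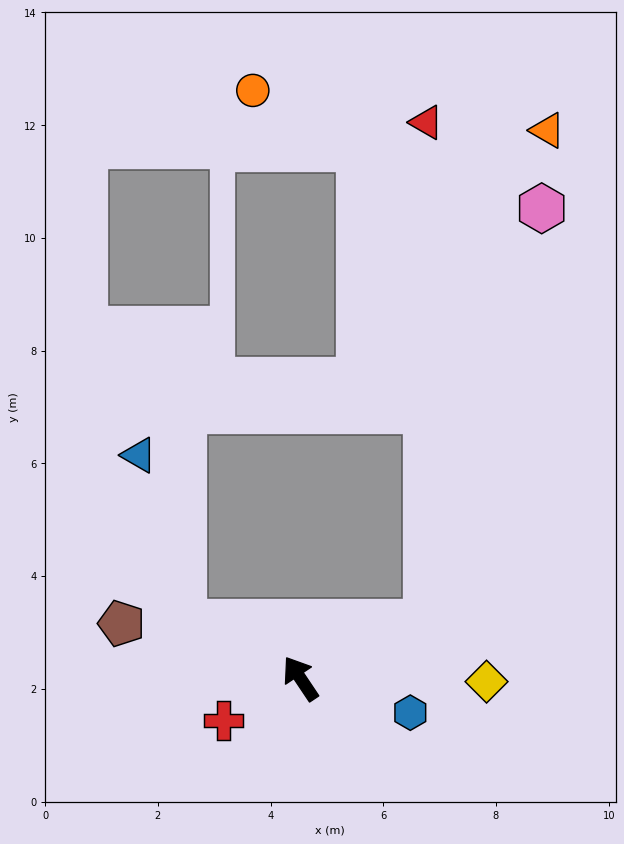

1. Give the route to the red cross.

turn left 85°, forward 1.6 m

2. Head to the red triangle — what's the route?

blocked — turn right 100°, forward 2.5 m, then turn left 66°, forward 8.9 m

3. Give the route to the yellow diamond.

turn right 125°, forward 3.3 m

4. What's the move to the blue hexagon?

turn right 141°, forward 2.0 m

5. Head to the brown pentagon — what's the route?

turn left 39°, forward 3.3 m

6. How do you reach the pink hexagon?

blocked — turn right 100°, forward 2.5 m, then turn left 51°, forward 7.6 m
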